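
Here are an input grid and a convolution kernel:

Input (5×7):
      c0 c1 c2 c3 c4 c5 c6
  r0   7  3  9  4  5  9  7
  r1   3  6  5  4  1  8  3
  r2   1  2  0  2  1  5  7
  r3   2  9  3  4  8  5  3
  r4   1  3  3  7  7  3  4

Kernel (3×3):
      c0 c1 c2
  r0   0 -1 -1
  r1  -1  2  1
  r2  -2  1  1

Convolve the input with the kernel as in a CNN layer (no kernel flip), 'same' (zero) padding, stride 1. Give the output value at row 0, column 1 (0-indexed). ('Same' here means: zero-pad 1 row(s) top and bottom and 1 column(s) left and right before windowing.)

The receptive field on the zero-padded input at this output position is [0 0 0 / 7 3 9 / 3 6 5]. Elementwise product with the kernel and sum: 0·-1 + 0·-1 + 7·-1 + 3·2 + 9·1 + 3·-2 + 6·1 + 5·1.

13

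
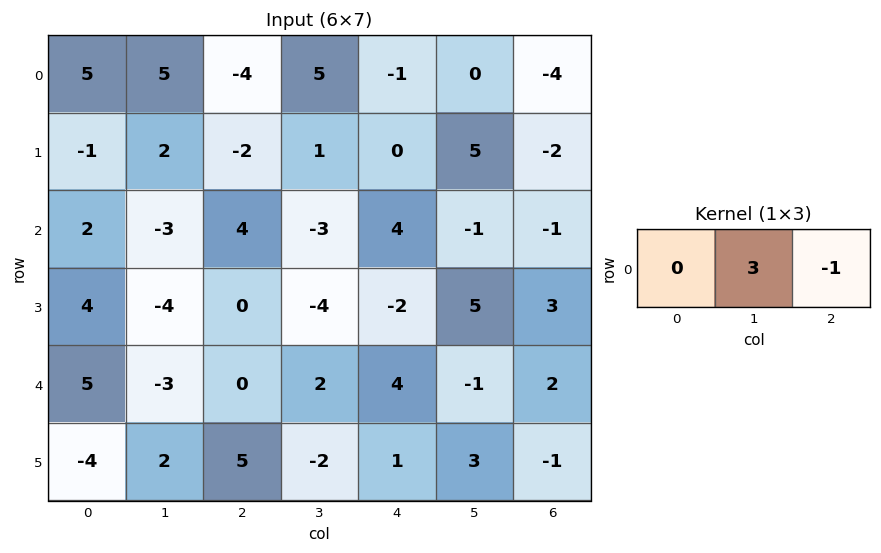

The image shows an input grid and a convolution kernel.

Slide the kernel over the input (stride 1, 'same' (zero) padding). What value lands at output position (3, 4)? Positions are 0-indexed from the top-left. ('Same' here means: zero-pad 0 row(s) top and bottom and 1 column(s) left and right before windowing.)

The receptive field on the zero-padded input at this output position is [-4 -2 5]. Elementwise product with the kernel and sum: -2·3 + 5·-1.

-11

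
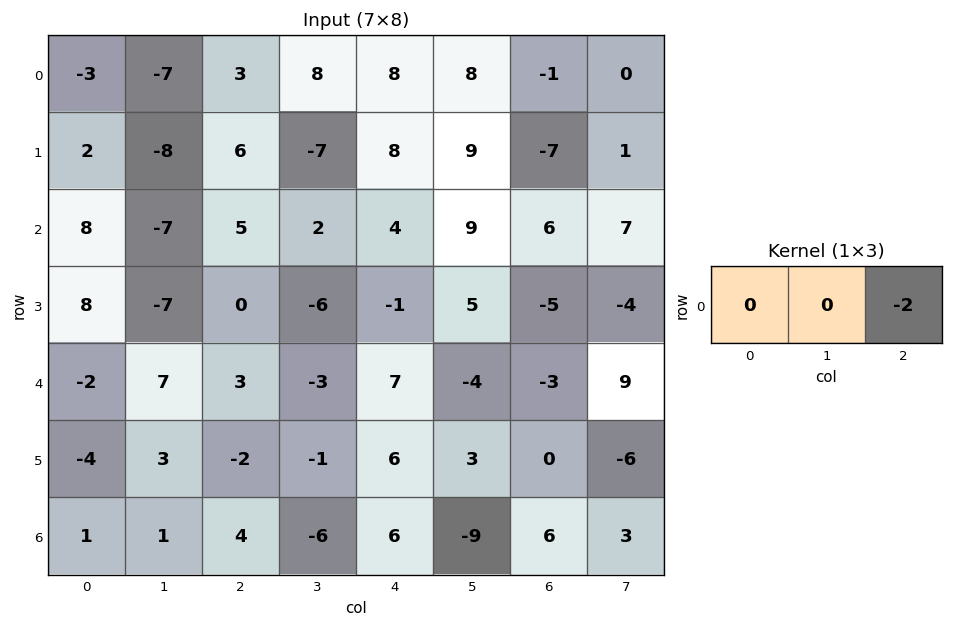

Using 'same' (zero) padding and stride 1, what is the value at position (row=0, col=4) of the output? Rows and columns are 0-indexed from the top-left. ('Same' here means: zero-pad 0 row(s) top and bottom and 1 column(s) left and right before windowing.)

-16

The receptive field on the zero-padded input at this output position is [8 8 8]. Elementwise product with the kernel and sum: 8·-2.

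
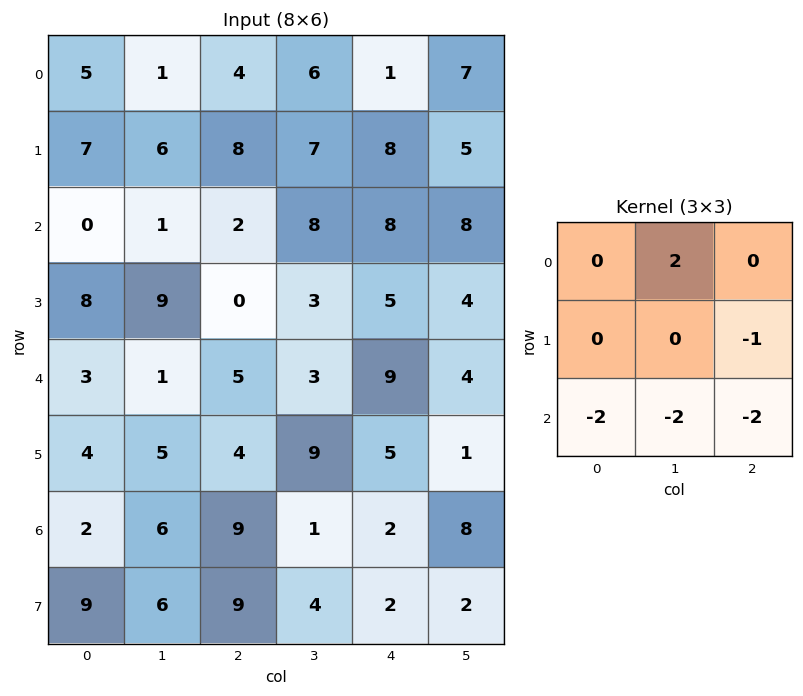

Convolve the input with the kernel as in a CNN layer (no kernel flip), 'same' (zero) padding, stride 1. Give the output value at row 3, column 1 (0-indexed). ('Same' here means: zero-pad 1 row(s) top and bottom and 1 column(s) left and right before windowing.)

The receptive field on the zero-padded input at this output position is [0 1 2 / 8 9 0 / 3 1 5]. Elementwise product with the kernel and sum: 1·2 + 0·-1 + 3·-2 + 1·-2 + 5·-2.

-16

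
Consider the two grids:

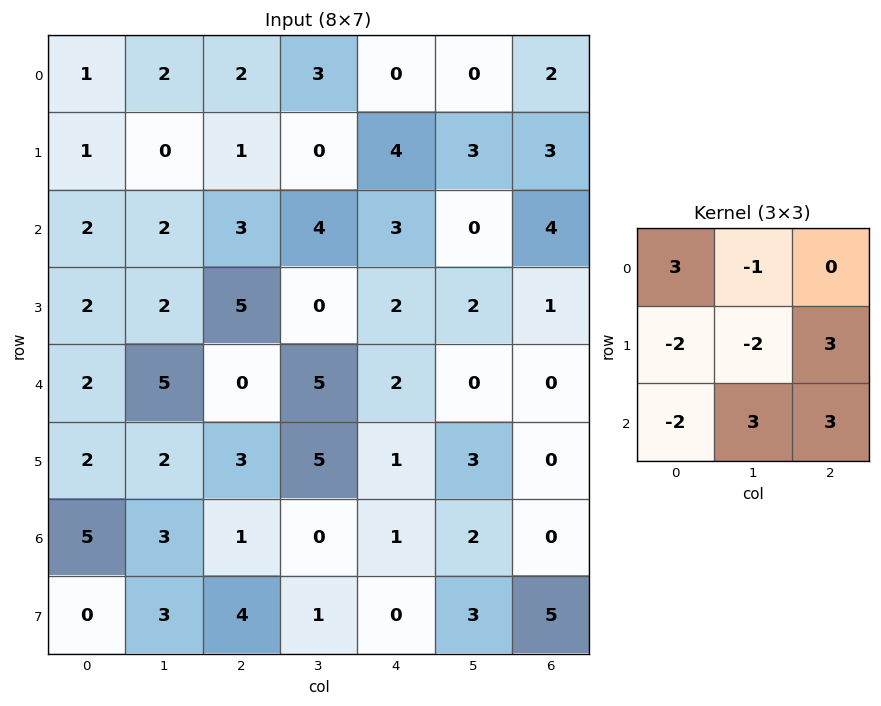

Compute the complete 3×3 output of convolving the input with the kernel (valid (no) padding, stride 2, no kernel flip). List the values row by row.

Output[0,0]: The receptive field on the input at this output position is [1 2 2 / 1 0 1 / 2 2 3]. Elementwise product with the kernel and sum: 1·3 + 2·-1 + 1·-2 + 0·-2 + 1·3 + 2·-2 + 2·3 + 3·3.
Output[0,1]: The receptive field on the input at this output position is [2 3 0 / 1 0 4 / 3 4 3]. Elementwise product with the kernel and sum: 2·3 + 3·-1 + 1·-2 + 0·-2 + 4·3 + 3·-2 + 4·3 + 3·3.

13 28 1
22 22 0
4 -17 2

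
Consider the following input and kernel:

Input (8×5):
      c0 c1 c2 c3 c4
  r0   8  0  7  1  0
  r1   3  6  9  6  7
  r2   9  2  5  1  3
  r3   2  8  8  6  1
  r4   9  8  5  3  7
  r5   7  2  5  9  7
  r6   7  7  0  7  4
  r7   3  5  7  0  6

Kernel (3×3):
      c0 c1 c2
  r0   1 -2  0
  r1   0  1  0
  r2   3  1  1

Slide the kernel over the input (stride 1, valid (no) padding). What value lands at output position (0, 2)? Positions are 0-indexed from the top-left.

The receptive field on the input at this output position is [7 1 0 / 9 6 7 / 5 1 3]. Elementwise product with the kernel and sum: 7·1 + 1·-2 + 6·1 + 5·3 + 1·1 + 3·1.

30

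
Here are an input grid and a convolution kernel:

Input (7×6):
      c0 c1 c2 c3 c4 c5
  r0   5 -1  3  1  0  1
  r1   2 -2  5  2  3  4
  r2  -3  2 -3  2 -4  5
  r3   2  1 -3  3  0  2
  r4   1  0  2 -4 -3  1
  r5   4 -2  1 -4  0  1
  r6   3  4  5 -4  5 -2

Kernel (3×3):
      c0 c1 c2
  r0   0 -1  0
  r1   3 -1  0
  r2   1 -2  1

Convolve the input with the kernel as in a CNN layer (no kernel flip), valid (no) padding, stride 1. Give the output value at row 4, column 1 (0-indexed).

-19

The receptive field on the input at this output position is [0 2 -4 / -2 1 -4 / 4 5 -4]. Elementwise product with the kernel and sum: 2·-1 + -2·3 + 1·-1 + 4·1 + 5·-2 + -4·1.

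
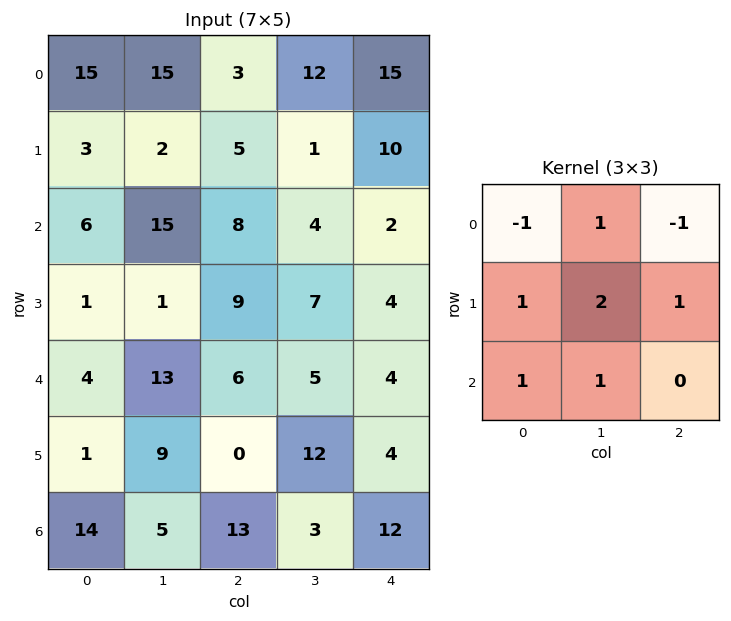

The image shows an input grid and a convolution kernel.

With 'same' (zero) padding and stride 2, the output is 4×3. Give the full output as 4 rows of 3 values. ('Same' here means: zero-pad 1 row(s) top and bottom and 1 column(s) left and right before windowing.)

Output[0,0]: The receptive field on the zero-padded input at this output position is [0 0 0 / 0 15 15 / 0 3 2]. Elementwise product with the kernel and sum: 0·-1 + 0·1 + 0·-1 + 0·1 + 15·2 + 15·1 + 0·1 + 3·1.
Output[0,1]: The receptive field on the zero-padded input at this output position is [0 0 0 / 15 3 12 / 2 5 1]. Elementwise product with the kernel and sum: 0·-1 + 0·1 + 0·-1 + 15·1 + 3·2 + 12·1 + 2·1 + 5·1.

48 40 53
29 47 28
22 40 26
25 13 19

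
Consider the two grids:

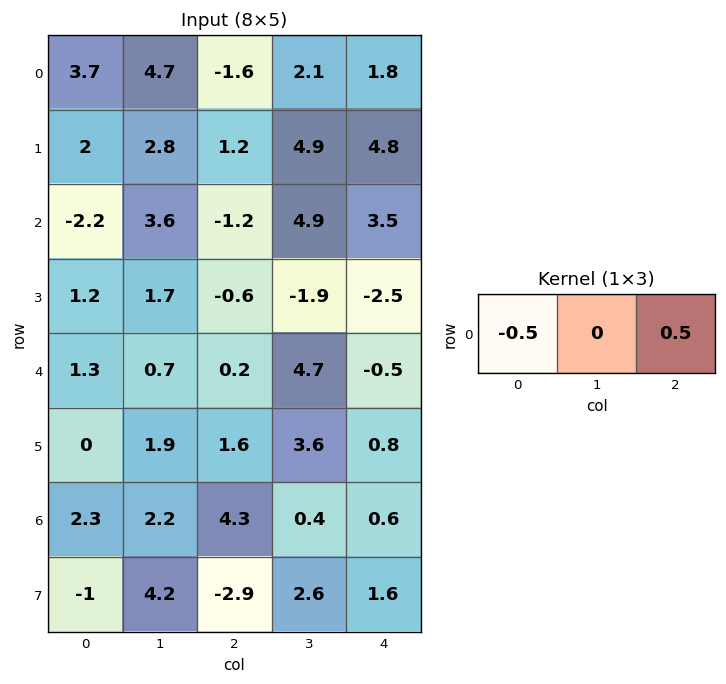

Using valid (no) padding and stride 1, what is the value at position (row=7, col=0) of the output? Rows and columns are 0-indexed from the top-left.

The receptive field on the input at this output position is [-1 4.2 -2.9]. Elementwise product with the kernel and sum: -1·-0.5 + -2.9·0.5.

-0.95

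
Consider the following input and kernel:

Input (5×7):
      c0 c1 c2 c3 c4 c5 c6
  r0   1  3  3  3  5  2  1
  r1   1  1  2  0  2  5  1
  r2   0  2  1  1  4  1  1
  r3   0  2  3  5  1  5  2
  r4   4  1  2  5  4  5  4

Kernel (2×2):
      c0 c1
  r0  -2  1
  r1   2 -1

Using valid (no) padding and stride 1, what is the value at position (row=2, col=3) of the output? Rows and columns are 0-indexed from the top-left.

11

The receptive field on the input at this output position is [1 4 / 5 1]. Elementwise product with the kernel and sum: 1·-2 + 4·1 + 5·2 + 1·-1.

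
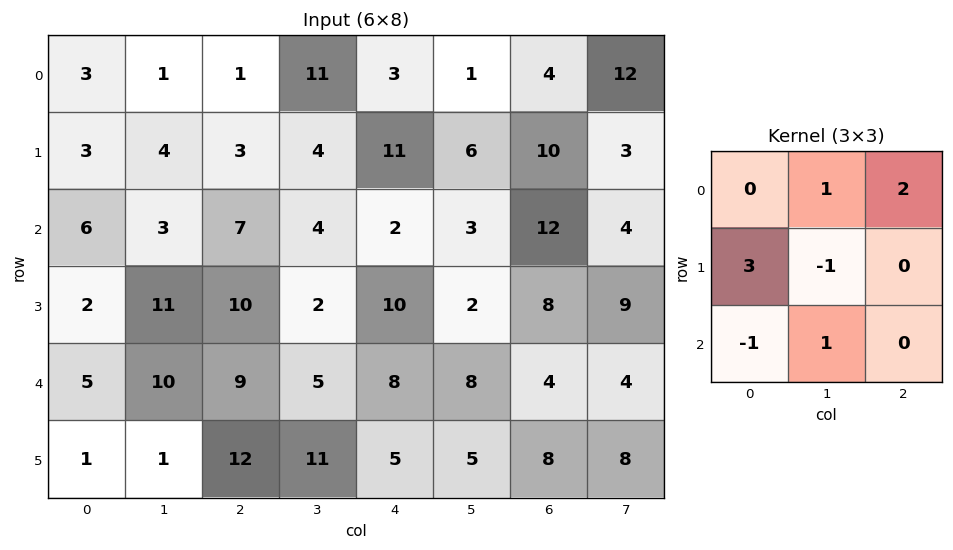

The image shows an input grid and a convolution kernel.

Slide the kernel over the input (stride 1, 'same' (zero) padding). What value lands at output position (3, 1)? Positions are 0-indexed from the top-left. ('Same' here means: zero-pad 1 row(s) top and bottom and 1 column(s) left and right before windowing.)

17

The receptive field on the zero-padded input at this output position is [6 3 7 / 2 11 10 / 5 10 9]. Elementwise product with the kernel and sum: 3·1 + 7·2 + 2·3 + 11·-1 + 5·-1 + 10·1.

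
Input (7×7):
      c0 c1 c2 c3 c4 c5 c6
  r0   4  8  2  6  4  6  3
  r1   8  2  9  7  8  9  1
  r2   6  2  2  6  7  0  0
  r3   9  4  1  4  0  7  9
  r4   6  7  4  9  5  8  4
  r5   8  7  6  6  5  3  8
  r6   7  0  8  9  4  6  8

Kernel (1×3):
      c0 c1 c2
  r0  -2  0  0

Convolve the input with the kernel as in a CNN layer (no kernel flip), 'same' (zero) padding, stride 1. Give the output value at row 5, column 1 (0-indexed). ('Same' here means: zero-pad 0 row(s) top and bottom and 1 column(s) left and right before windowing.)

The receptive field on the zero-padded input at this output position is [8 7 6]. Elementwise product with the kernel and sum: 8·-2.

-16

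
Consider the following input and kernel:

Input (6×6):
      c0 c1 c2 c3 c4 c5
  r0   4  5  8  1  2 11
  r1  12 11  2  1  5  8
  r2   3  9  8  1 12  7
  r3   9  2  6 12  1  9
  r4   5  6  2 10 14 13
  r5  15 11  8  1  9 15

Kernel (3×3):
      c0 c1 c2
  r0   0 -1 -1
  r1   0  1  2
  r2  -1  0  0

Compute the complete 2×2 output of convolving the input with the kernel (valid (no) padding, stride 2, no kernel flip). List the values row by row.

Output[0,0]: The receptive field on the input at this output position is [4 5 8 / 12 11 2 / 3 9 8]. Elementwise product with the kernel and sum: 5·-1 + 8·-1 + 11·1 + 2·2 + 3·-1.

-1 0
-8 -1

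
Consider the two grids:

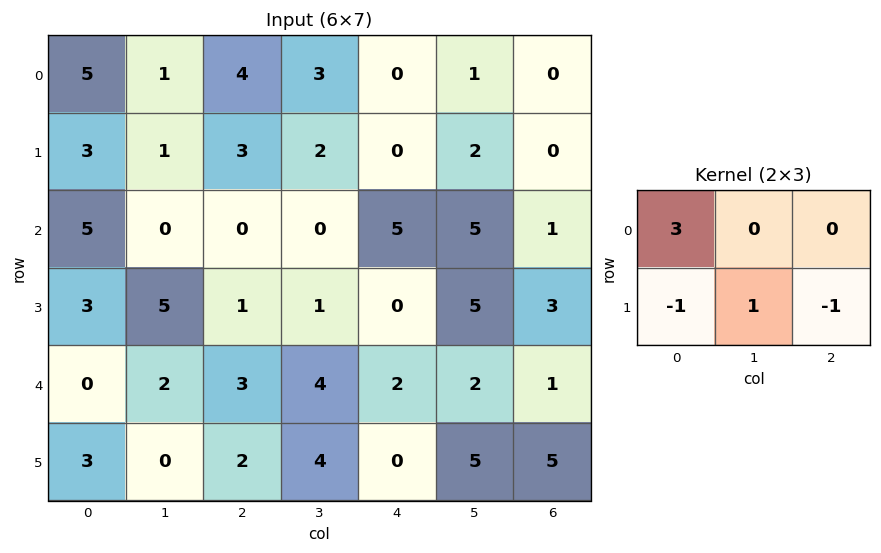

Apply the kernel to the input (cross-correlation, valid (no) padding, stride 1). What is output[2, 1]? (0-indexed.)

-5

The receptive field on the input at this output position is [0 0 0 / 5 1 1]. Elementwise product with the kernel and sum: 0·3 + 5·-1 + 1·1 + 1·-1.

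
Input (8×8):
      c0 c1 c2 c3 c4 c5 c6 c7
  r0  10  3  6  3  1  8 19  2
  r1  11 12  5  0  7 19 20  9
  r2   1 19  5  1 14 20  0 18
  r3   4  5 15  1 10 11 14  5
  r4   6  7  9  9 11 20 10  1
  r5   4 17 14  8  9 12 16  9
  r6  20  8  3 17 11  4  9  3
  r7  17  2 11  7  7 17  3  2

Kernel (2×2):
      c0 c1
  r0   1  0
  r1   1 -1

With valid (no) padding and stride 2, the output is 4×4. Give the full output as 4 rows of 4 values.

9 11 -11 30
0 19 13 9
-7 15 8 17
35 7 1 10

Output[0,0]: The receptive field on the input at this output position is [10 3 / 11 12]. Elementwise product with the kernel and sum: 10·1 + 11·1 + 12·-1.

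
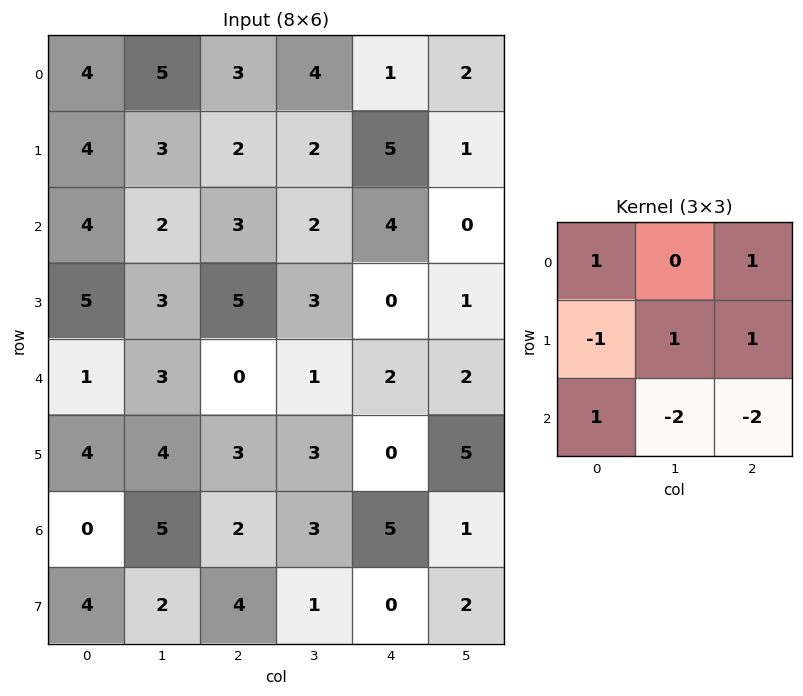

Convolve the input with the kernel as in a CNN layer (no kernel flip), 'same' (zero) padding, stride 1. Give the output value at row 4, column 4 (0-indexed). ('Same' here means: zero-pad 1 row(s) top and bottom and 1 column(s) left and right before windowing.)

The receptive field on the zero-padded input at this output position is [3 0 1 / 1 2 2 / 3 0 5]. Elementwise product with the kernel and sum: 3·1 + 1·1 + 1·-1 + 2·1 + 2·1 + 3·1 + 0·-2 + 5·-2.

0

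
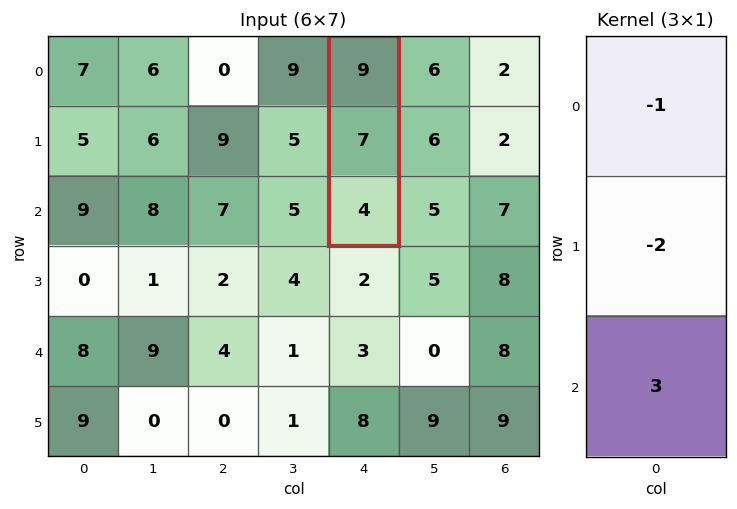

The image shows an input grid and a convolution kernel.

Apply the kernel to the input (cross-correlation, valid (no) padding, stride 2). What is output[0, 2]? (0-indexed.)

-11

The receptive field on the input at this output position is [9 / 7 / 4]. Elementwise product with the kernel and sum: 9·-1 + 7·-2 + 4·3.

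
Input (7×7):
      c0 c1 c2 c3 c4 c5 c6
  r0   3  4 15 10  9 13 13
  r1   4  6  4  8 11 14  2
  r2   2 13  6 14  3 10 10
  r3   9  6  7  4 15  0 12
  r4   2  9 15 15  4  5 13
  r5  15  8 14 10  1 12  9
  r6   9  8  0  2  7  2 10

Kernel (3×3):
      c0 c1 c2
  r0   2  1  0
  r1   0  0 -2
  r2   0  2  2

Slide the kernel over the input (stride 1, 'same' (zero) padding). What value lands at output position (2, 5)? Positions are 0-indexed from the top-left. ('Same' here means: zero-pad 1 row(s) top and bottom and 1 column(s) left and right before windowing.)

40

The receptive field on the zero-padded input at this output position is [11 14 2 / 3 10 10 / 15 0 12]. Elementwise product with the kernel and sum: 11·2 + 14·1 + 10·-2 + 0·2 + 12·2.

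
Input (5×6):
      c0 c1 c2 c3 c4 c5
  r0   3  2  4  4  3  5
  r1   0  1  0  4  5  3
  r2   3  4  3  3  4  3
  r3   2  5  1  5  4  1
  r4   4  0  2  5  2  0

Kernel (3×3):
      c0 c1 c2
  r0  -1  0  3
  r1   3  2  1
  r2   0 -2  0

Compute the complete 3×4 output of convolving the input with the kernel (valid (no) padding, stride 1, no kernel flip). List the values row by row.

3 11 12 28
10 30 24 17
23 23 16 26

Output[0,0]: The receptive field on the input at this output position is [3 2 4 / 0 1 0 / 3 4 3]. Elementwise product with the kernel and sum: 3·-1 + 4·3 + 0·3 + 1·2 + 0·1 + 4·-2.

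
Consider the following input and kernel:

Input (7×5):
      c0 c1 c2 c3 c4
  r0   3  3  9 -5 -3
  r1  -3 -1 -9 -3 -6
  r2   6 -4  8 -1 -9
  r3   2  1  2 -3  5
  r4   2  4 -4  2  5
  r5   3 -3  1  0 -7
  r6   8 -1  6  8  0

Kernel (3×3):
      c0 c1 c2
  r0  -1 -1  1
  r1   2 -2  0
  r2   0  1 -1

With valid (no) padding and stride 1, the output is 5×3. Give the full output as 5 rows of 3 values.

Output[0,0]: The receptive field on the input at this output position is [3 3 9 / -3 -1 -9 / 6 -4 8]. Elementwise product with the kernel and sum: 3·-1 + 3·-1 + 9·1 + -3·2 + -1·-2 + -4·1 + 8·-1.
Output[0,1]: The receptive field on the input at this output position is [3 9 -5 / -1 -9 -3 / -4 8 -1]. Elementwise product with the kernel and sum: 3·-1 + 9·-1 + -5·1 + -1·2 + -9·-2 + 8·1 + -1·-1.

-13 8 -11
14 -12 16
16 -13 -9
-9 11 1
-5 -8 17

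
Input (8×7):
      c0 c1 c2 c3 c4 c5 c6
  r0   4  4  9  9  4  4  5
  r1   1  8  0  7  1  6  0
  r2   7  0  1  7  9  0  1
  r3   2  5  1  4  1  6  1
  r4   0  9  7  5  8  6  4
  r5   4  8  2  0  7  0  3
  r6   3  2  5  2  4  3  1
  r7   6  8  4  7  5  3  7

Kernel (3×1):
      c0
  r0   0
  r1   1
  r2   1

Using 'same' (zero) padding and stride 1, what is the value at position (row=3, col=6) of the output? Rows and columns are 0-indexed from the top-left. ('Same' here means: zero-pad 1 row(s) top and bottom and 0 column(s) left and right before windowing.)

The receptive field on the zero-padded input at this output position is [1 / 1 / 4]. Elementwise product with the kernel and sum: 1·1 + 4·1.

5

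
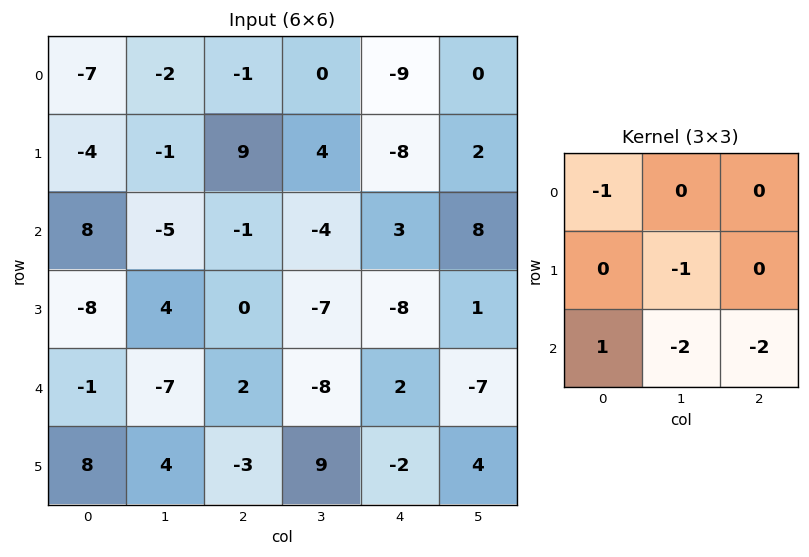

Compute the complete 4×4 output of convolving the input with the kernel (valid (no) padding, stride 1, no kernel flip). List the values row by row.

Output[0,0]: The receptive field on the input at this output position is [-7 -2 -1 / -4 -1 9 / 8 -5 -1]. Elementwise product with the kernel and sum: -7·-1 + -1·-1 + 8·1 + -5·-2 + -1·-2.

28 -2 -2 -18
-7 20 25 0
-3 10 22 14
21 -14 -9 10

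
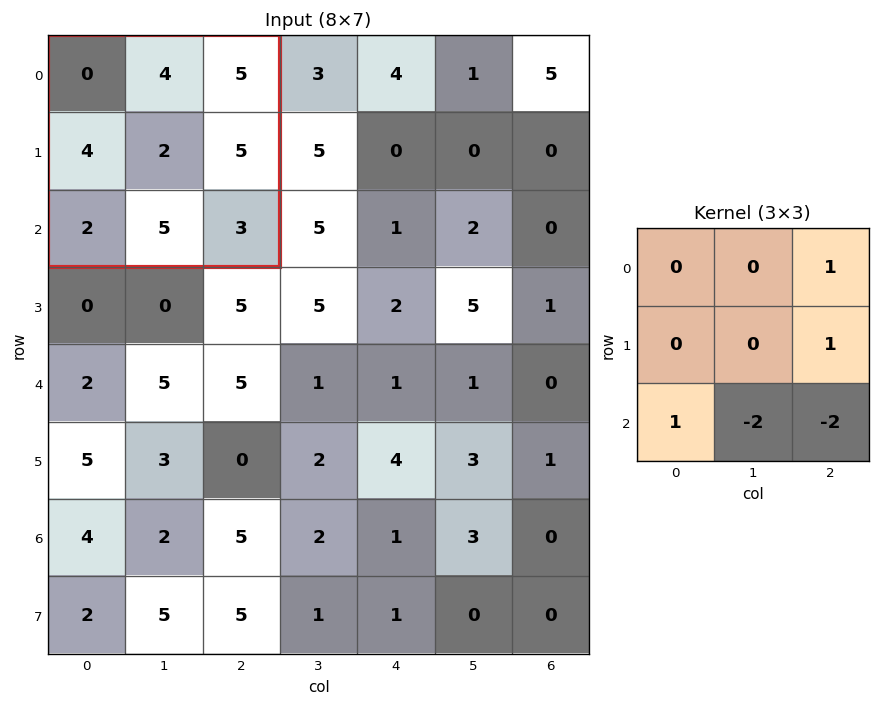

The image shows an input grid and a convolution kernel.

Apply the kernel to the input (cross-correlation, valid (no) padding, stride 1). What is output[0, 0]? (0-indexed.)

-4

The receptive field on the input at this output position is [0 4 5 / 4 2 5 / 2 5 3]. Elementwise product with the kernel and sum: 5·1 + 5·1 + 2·1 + 5·-2 + 3·-2.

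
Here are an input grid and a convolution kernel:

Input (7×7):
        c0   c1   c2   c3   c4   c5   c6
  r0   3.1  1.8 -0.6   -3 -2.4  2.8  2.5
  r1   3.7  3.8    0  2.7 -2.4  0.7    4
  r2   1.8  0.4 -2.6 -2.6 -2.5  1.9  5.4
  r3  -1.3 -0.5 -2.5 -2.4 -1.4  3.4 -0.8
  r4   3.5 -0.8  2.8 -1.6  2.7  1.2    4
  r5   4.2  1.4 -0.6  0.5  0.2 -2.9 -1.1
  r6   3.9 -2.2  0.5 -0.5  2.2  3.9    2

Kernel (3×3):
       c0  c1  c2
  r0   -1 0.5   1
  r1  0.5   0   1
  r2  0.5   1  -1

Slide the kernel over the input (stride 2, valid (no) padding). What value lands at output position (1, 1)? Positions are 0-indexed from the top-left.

-6.75

The receptive field on the input at this output position is [-2.6 -2.6 -2.5 / -2.5 -2.4 -1.4 / 2.8 -1.6 2.7]. Elementwise product with the kernel and sum: -2.6·-1 + -2.6·0.5 + -2.5·1 + -2.5·0.5 + -1.4·1 + 2.8·0.5 + -1.6·1 + 2.7·-1.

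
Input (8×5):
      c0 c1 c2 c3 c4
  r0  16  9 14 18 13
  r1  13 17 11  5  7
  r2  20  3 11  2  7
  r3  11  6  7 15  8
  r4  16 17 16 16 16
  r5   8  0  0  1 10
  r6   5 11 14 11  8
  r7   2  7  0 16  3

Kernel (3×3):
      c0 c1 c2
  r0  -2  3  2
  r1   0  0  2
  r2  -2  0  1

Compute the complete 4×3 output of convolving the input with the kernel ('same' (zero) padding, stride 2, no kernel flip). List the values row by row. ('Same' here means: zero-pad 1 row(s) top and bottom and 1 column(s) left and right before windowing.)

Output[0,0]: The receptive field on the zero-padded input at this output position is [0 0 0 / 0 16 9 / 0 13 17]. Elementwise product with the kernel and sum: 0·-2 + 0·3 + 0·2 + 9·2 + 0·-2 + 17·1.

35 7 -10
85 16 -19
79 72 -8
53 26 -4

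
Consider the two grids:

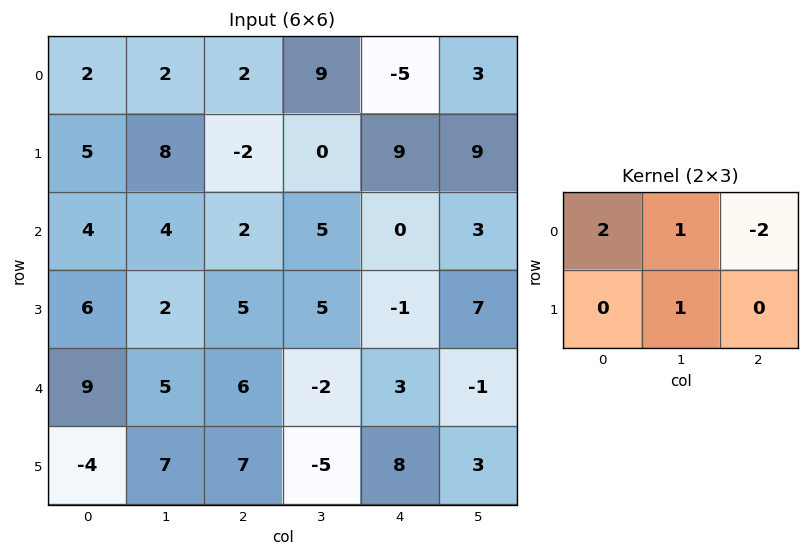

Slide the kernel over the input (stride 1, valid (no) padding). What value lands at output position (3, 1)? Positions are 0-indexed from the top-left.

The receptive field on the input at this output position is [2 5 5 / 5 6 -2]. Elementwise product with the kernel and sum: 2·2 + 5·1 + 5·-2 + 6·1.

5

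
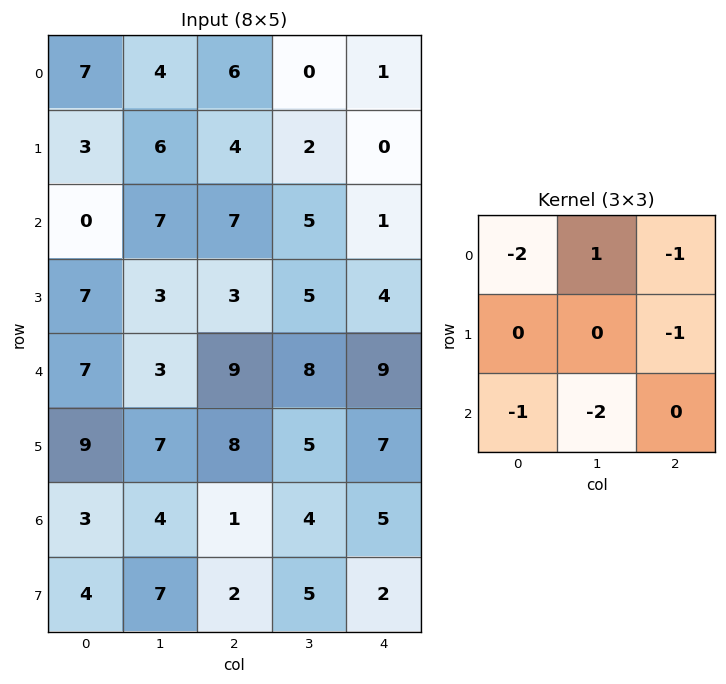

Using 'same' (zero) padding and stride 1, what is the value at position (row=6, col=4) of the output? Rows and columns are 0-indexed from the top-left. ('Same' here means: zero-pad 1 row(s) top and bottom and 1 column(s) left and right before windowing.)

-12

The receptive field on the zero-padded input at this output position is [5 7 0 / 4 5 0 / 5 2 0]. Elementwise product with the kernel and sum: 5·-2 + 7·1 + 0·-1 + 0·-1 + 5·-1 + 2·-2.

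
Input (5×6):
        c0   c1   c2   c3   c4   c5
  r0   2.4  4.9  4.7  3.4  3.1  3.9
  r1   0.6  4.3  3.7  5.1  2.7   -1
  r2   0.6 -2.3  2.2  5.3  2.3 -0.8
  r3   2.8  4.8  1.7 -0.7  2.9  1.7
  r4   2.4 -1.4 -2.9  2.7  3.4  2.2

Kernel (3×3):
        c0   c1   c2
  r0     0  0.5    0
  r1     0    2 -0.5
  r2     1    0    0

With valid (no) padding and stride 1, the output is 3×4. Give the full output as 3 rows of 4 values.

9.8 4.9 12.75 12.75
-0.75 8.4 13.7 5.65
10 3.45 -3.1 8.8

Output[0,0]: The receptive field on the input at this output position is [2.4 4.9 4.7 / 0.6 4.3 3.7 / 0.6 -2.3 2.2]. Elementwise product with the kernel and sum: 4.9·0.5 + 4.3·2 + 3.7·-0.5 + 0.6·1.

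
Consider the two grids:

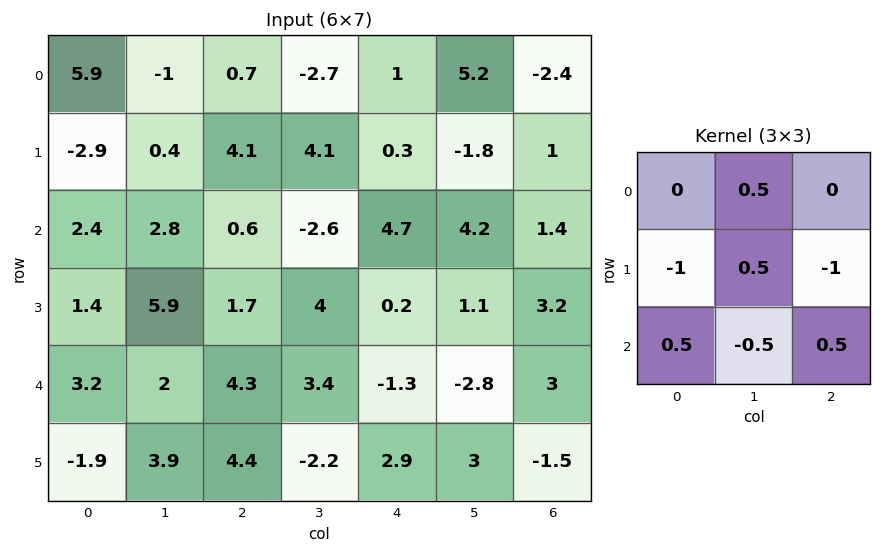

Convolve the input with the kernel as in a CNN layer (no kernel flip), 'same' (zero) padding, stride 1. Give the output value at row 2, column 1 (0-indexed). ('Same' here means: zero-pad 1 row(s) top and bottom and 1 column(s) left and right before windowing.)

-2.8

The receptive field on the zero-padded input at this output position is [-2.9 0.4 4.1 / 2.4 2.8 0.6 / 1.4 5.9 1.7]. Elementwise product with the kernel and sum: 0.4·0.5 + 2.4·-1 + 2.8·0.5 + 0.6·-1 + 1.4·0.5 + 5.9·-0.5 + 1.7·0.5.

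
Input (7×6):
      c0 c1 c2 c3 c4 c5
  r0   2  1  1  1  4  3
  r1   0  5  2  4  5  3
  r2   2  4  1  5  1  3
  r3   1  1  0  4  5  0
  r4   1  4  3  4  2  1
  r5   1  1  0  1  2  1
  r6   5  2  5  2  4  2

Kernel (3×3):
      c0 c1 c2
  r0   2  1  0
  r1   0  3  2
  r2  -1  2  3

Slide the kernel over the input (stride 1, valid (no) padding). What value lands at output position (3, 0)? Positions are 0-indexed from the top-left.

22

The receptive field on the input at this output position is [1 1 0 / 1 4 3 / 1 1 0]. Elementwise product with the kernel and sum: 1·2 + 1·1 + 4·3 + 3·2 + 1·-1 + 1·2 + 0·3.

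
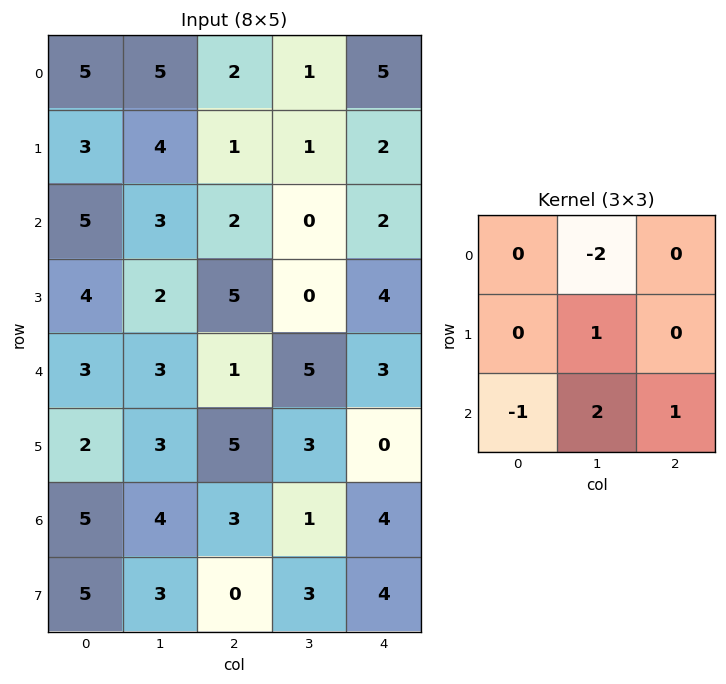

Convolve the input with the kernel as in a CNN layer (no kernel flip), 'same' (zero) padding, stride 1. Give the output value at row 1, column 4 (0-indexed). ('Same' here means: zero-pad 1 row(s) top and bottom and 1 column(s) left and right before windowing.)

-4

The receptive field on the zero-padded input at this output position is [1 5 0 / 1 2 0 / 0 2 0]. Elementwise product with the kernel and sum: 5·-2 + 2·1 + 0·-1 + 2·2 + 0·1.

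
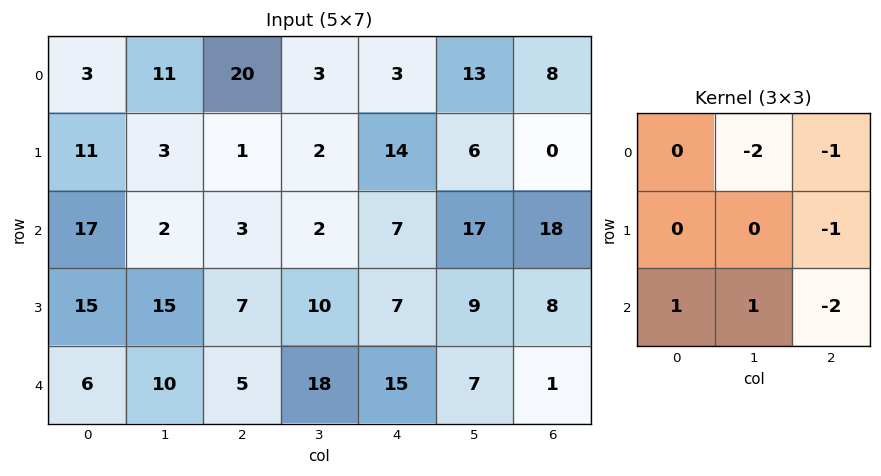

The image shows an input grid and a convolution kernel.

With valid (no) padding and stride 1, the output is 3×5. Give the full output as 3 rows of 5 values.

-30 -44 -32 -50 -46
6 -4 -22 -52 -30
-8 -39 -25 -21 -40

Output[0,0]: The receptive field on the input at this output position is [3 11 20 / 11 3 1 / 17 2 3]. Elementwise product with the kernel and sum: 11·-2 + 20·-1 + 1·-1 + 17·1 + 2·1 + 3·-2.
Output[0,1]: The receptive field on the input at this output position is [11 20 3 / 3 1 2 / 2 3 2]. Elementwise product with the kernel and sum: 20·-2 + 3·-1 + 2·-1 + 2·1 + 3·1 + 2·-2.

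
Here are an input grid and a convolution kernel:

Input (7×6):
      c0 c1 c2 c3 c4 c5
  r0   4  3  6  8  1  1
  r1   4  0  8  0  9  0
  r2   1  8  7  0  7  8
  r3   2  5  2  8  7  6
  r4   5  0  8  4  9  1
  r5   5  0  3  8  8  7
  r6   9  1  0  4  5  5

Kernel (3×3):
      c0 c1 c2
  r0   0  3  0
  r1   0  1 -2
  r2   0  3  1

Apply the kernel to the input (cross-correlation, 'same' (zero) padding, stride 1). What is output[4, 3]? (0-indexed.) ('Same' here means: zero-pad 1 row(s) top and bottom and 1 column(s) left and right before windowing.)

The receptive field on the zero-padded input at this output position is [2 8 7 / 8 4 9 / 3 8 8]. Elementwise product with the kernel and sum: 8·3 + 4·1 + 9·-2 + 8·3 + 8·1.

42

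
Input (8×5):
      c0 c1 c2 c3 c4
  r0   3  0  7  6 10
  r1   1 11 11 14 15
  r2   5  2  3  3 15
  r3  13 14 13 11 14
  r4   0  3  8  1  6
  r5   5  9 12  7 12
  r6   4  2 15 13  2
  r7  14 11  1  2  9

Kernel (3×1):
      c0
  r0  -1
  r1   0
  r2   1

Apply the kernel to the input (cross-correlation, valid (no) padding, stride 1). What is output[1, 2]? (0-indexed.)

The receptive field on the input at this output position is [11 / 3 / 13]. Elementwise product with the kernel and sum: 11·-1 + 13·1.

2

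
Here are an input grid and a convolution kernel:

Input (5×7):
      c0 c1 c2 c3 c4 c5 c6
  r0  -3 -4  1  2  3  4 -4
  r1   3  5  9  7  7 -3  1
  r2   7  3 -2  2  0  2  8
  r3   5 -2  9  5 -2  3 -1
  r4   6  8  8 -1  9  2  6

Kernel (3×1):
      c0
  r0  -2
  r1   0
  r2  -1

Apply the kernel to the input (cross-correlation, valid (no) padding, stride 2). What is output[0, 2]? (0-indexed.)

-6

The receptive field on the input at this output position is [3 / 7 / 0]. Elementwise product with the kernel and sum: 3·-2 + 0·-1.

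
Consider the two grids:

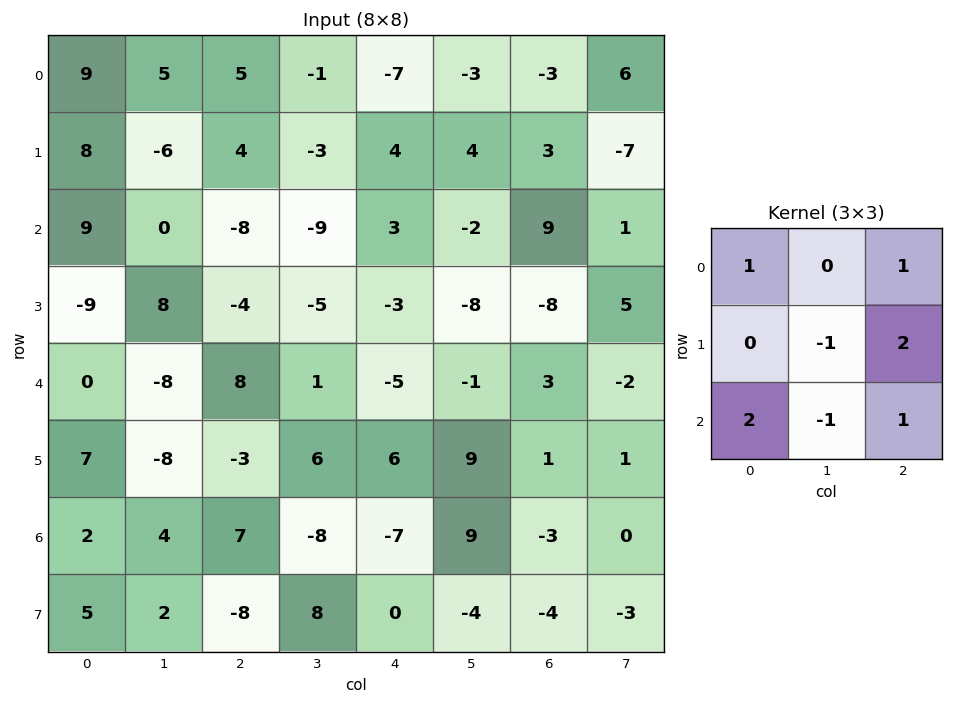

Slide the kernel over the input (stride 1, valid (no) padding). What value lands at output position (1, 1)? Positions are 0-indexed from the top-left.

The receptive field on the input at this output position is [-6 4 -3 / 0 -8 -9 / 8 -4 -5]. Elementwise product with the kernel and sum: -6·1 + -3·1 + -8·-1 + -9·2 + 8·2 + -4·-1 + -5·1.

-4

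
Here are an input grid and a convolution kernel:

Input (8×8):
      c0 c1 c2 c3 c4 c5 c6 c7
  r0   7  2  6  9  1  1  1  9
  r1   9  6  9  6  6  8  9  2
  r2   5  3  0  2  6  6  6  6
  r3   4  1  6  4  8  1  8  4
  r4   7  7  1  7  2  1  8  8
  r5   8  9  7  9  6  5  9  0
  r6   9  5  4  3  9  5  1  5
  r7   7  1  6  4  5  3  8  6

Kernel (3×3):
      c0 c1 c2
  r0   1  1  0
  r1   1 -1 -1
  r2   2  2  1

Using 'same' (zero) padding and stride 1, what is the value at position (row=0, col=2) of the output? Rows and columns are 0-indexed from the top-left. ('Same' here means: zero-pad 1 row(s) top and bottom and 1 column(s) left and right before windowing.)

The receptive field on the zero-padded input at this output position is [0 0 0 / 2 6 9 / 6 9 6]. Elementwise product with the kernel and sum: 0·1 + 0·1 + 2·1 + 6·-1 + 9·-1 + 6·2 + 9·2 + 6·1.

23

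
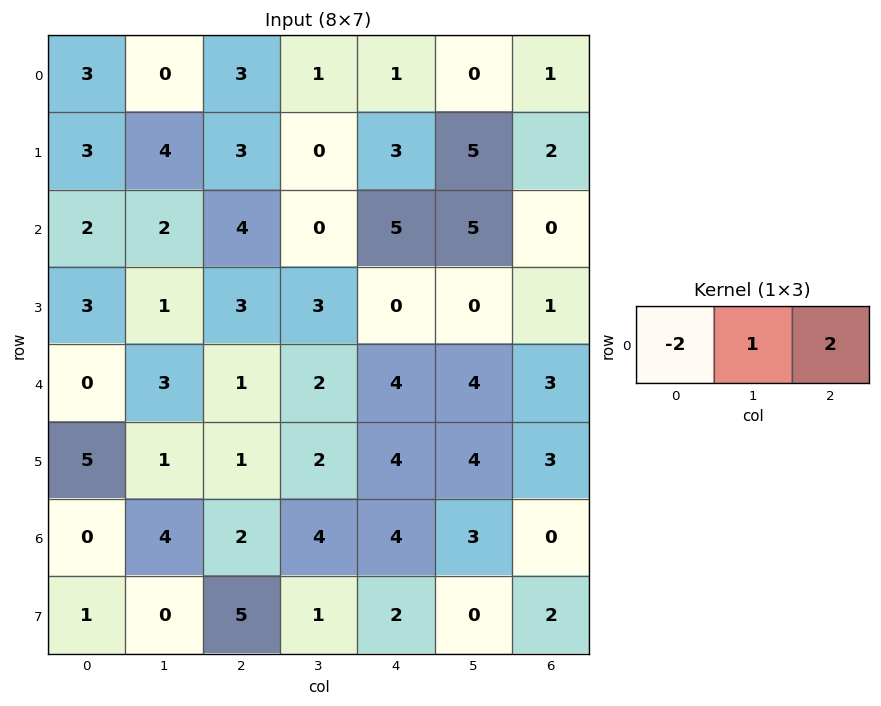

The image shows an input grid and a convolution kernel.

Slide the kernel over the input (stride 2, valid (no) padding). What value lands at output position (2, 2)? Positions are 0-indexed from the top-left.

2

The receptive field on the input at this output position is [4 4 3]. Elementwise product with the kernel and sum: 4·-2 + 4·1 + 3·2.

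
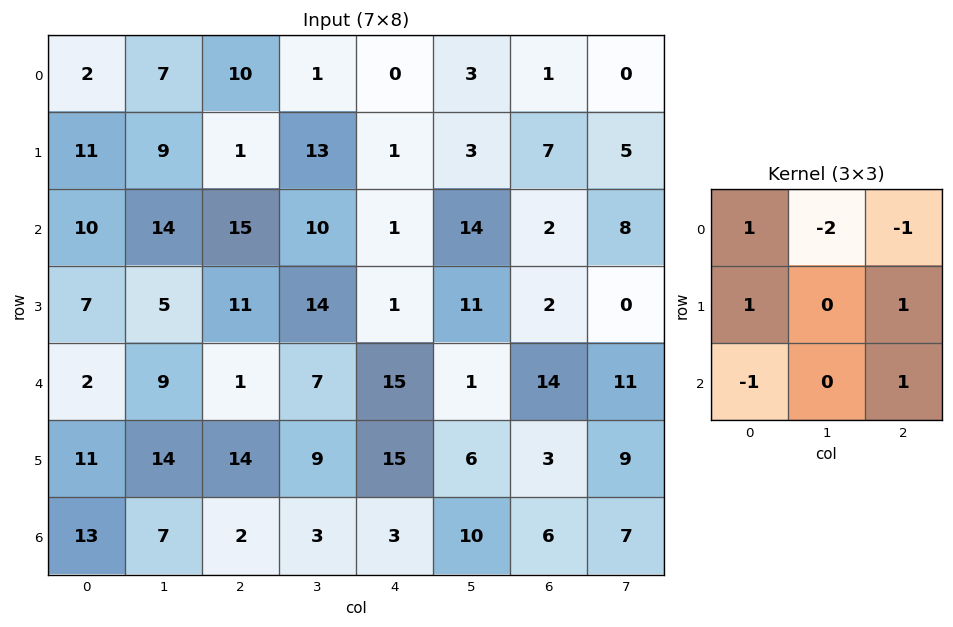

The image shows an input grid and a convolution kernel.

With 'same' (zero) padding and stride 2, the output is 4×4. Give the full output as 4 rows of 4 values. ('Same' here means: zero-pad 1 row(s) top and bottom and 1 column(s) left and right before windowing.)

16 12 -6 5
-12 27 29 -5
4 -20 6 22
-29 -13 -14 8

Output[0,0]: The receptive field on the zero-padded input at this output position is [0 0 0 / 0 2 7 / 0 11 9]. Elementwise product with the kernel and sum: 0·1 + 0·-2 + 0·-1 + 0·1 + 7·1 + 0·-1 + 9·1.
Output[0,1]: The receptive field on the zero-padded input at this output position is [0 0 0 / 7 10 1 / 9 1 13]. Elementwise product with the kernel and sum: 0·1 + 0·-2 + 0·-1 + 7·1 + 1·1 + 9·-1 + 13·1.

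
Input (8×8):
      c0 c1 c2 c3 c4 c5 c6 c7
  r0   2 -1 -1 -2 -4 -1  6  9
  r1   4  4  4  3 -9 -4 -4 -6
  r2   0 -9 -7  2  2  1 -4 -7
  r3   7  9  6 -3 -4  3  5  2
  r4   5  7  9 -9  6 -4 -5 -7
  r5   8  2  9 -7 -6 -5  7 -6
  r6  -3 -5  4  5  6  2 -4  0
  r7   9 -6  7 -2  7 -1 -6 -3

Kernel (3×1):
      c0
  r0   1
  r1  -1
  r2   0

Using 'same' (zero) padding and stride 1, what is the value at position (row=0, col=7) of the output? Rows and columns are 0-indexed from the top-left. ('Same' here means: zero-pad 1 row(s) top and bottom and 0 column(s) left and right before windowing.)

-9

The receptive field on the zero-padded input at this output position is [0 / 9 / -6]. Elementwise product with the kernel and sum: 0·1 + 9·-1.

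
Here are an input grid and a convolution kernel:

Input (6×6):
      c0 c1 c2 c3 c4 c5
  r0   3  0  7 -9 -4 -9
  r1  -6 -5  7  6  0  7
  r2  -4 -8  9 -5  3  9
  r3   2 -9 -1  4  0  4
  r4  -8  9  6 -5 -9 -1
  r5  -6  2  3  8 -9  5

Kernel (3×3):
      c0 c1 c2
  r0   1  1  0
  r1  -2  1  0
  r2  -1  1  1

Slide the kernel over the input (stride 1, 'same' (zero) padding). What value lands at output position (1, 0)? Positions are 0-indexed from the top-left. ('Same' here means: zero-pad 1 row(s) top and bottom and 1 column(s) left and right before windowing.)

The receptive field on the zero-padded input at this output position is [0 3 0 / 0 -6 -5 / 0 -4 -8]. Elementwise product with the kernel and sum: 0·1 + 3·1 + 0·-2 + -6·1 + 0·-1 + -4·1 + -8·1.

-15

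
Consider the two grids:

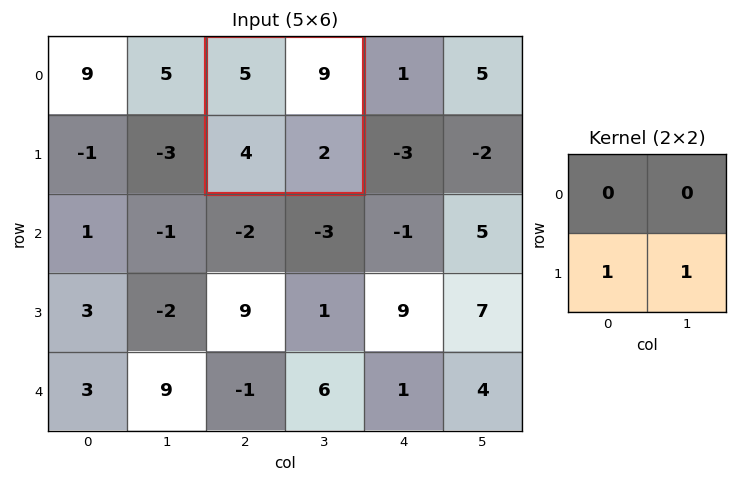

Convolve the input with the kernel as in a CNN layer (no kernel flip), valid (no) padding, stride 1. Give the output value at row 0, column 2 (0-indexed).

6

The receptive field on the input at this output position is [5 9 / 4 2]. Elementwise product with the kernel and sum: 4·1 + 2·1.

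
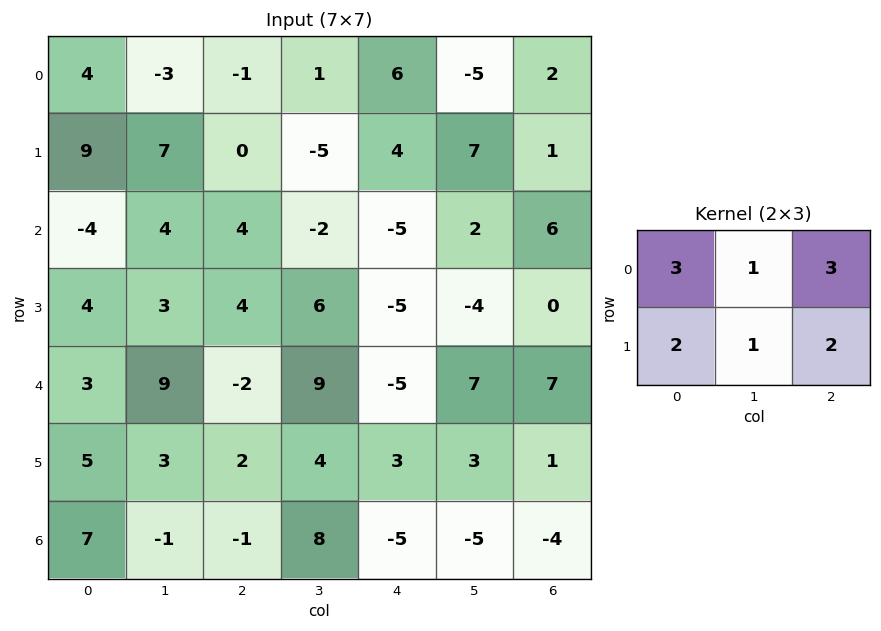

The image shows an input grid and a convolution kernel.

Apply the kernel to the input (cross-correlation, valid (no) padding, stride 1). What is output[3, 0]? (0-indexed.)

38

The receptive field on the input at this output position is [4 3 4 / 3 9 -2]. Elementwise product with the kernel and sum: 4·3 + 3·1 + 4·3 + 3·2 + 9·1 + -2·2.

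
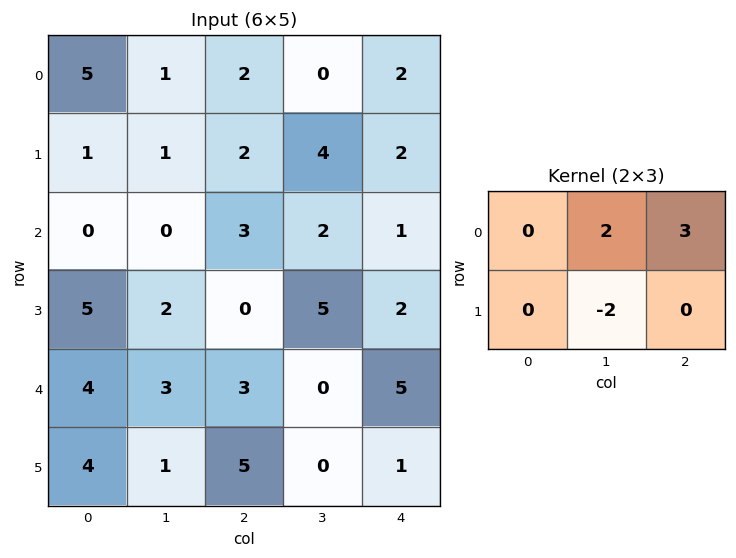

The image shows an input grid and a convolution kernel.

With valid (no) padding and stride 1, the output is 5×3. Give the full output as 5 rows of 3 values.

6 0 -2
8 10 10
5 12 -3
-2 9 16
13 -4 15

Output[0,0]: The receptive field on the input at this output position is [5 1 2 / 1 1 2]. Elementwise product with the kernel and sum: 1·2 + 2·3 + 1·-2.
Output[0,1]: The receptive field on the input at this output position is [1 2 0 / 1 2 4]. Elementwise product with the kernel and sum: 2·2 + 0·3 + 2·-2.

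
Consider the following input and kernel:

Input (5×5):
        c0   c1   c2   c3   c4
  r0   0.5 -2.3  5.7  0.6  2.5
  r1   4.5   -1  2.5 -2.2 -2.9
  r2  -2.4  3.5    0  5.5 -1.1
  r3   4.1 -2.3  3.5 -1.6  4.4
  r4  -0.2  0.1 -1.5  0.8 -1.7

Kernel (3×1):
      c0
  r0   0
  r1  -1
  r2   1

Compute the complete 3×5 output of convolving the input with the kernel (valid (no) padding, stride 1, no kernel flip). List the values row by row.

-6.9 4.5 -2.5 7.7 1.8
6.5 -5.8 3.5 -7.1 5.5
-4.3 2.4 -5 2.4 -6.1

Output[0,0]: The receptive field on the input at this output position is [0.5 / 4.5 / -2.4]. Elementwise product with the kernel and sum: 4.5·-1 + -2.4·1.
Output[0,1]: The receptive field on the input at this output position is [-2.3 / -1 / 3.5]. Elementwise product with the kernel and sum: -1·-1 + 3.5·1.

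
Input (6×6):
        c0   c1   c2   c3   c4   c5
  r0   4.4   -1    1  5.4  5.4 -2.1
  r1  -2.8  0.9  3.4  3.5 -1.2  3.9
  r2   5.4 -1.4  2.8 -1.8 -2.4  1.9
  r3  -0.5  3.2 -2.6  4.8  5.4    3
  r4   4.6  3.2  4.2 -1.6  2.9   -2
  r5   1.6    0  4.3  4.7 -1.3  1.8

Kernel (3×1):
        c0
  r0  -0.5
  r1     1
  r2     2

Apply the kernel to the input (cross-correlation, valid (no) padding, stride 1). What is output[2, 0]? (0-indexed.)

6

The receptive field on the input at this output position is [5.4 / -0.5 / 4.6]. Elementwise product with the kernel and sum: 5.4·-0.5 + -0.5·1 + 4.6·2.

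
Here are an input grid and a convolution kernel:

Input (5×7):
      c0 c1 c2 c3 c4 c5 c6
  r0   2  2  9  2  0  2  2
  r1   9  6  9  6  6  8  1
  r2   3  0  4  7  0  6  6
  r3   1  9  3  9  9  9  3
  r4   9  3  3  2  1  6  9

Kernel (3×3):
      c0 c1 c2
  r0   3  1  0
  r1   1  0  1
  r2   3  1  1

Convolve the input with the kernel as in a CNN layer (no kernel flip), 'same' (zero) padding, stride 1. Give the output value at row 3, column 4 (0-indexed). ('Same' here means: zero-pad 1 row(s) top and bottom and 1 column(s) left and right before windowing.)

The receptive field on the zero-padded input at this output position is [7 0 6 / 9 9 9 / 2 1 6]. Elementwise product with the kernel and sum: 7·3 + 0·1 + 9·1 + 9·1 + 2·3 + 1·1 + 6·1.

52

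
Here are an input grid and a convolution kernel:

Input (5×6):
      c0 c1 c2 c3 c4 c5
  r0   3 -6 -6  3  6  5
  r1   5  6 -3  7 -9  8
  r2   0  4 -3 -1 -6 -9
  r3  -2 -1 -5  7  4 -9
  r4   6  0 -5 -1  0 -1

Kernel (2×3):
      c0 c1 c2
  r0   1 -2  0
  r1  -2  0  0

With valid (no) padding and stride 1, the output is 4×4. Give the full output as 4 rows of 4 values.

5 -6 -6 -23
-7 4 -11 27
-4 12 9 -3
-12 9 -9 1

Output[0,0]: The receptive field on the input at this output position is [3 -6 -6 / 5 6 -3]. Elementwise product with the kernel and sum: 3·1 + -6·-2 + 5·-2.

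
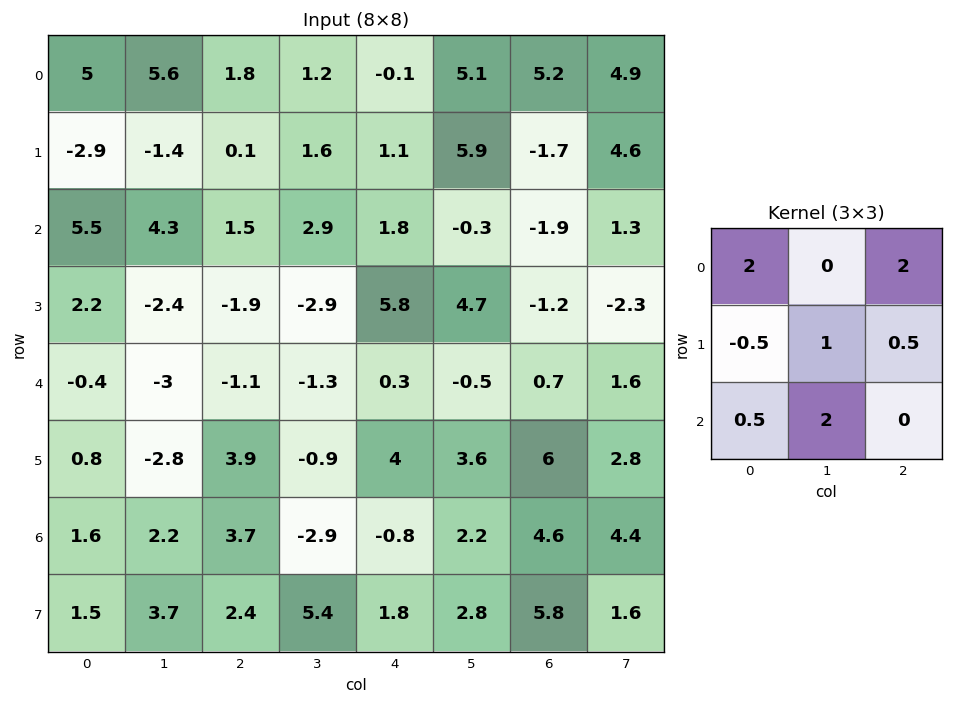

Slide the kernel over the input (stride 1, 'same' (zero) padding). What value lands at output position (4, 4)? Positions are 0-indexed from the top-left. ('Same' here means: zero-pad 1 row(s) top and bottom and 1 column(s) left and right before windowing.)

The receptive field on the zero-padded input at this output position is [-2.9 5.8 4.7 / -1.3 0.3 -0.5 / -0.9 4 3.6]. Elementwise product with the kernel and sum: -2.9·2 + 4.7·2 + -1.3·-0.5 + 0.3·1 + -0.5·0.5 + -0.9·0.5 + 4·2.

11.85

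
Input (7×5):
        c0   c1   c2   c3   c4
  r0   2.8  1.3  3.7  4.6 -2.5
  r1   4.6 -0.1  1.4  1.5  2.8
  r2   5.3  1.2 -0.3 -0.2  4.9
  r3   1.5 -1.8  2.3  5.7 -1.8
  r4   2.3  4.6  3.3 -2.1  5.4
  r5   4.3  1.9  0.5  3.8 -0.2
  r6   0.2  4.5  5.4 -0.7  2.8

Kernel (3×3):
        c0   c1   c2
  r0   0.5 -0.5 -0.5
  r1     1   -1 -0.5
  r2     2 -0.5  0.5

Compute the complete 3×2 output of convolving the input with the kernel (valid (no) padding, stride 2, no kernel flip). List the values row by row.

12.75 1.25
8.3 5.35
0.2 9.35

Output[0,0]: The receptive field on the input at this output position is [2.8 1.3 3.7 / 4.6 -0.1 1.4 / 5.3 1.2 -0.3]. Elementwise product with the kernel and sum: 2.8·0.5 + 1.3·-0.5 + 3.7·-0.5 + 4.6·1 + -0.1·-1 + 1.4·-0.5 + 5.3·2 + 1.2·-0.5 + -0.3·0.5.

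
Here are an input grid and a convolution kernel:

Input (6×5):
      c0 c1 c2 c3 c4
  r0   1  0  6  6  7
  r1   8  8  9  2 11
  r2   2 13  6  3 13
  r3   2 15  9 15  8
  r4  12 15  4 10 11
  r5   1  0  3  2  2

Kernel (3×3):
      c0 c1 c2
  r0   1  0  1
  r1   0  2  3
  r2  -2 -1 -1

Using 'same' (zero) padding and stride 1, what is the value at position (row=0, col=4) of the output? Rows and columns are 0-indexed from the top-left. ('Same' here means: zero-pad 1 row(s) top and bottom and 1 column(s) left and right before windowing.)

-1

The receptive field on the zero-padded input at this output position is [0 0 0 / 6 7 0 / 2 11 0]. Elementwise product with the kernel and sum: 0·1 + 0·1 + 7·2 + 0·3 + 2·-2 + 11·-1 + 0·-1.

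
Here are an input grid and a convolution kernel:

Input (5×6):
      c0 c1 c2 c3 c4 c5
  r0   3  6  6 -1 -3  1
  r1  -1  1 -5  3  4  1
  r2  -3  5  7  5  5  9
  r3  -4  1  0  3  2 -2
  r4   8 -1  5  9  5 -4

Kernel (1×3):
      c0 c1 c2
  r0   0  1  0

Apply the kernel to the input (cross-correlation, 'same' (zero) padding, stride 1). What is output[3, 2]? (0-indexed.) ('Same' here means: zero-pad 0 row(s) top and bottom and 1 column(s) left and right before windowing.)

0

The receptive field on the zero-padded input at this output position is [1 0 3]. Elementwise product with the kernel and sum: 0·1.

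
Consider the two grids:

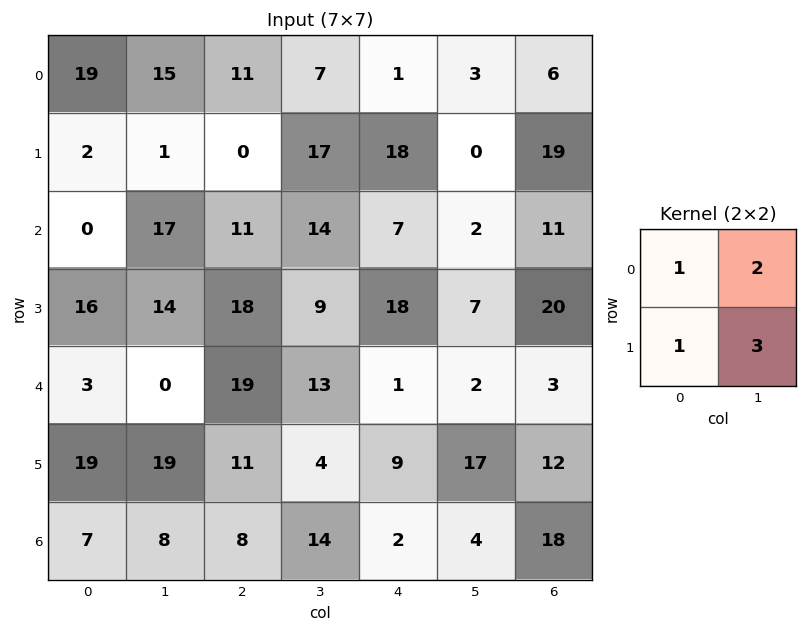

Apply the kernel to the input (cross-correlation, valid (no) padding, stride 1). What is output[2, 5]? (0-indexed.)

The receptive field on the input at this output position is [2 11 / 7 20]. Elementwise product with the kernel and sum: 2·1 + 11·2 + 7·1 + 20·3.

91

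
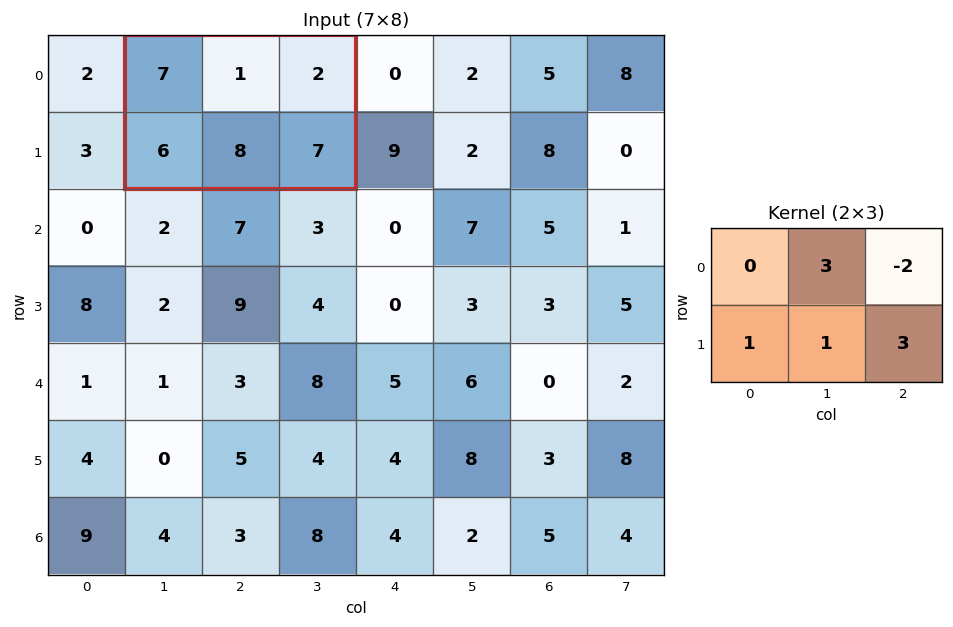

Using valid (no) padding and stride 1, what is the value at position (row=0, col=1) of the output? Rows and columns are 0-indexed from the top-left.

34

The receptive field on the input at this output position is [7 1 2 / 6 8 7]. Elementwise product with the kernel and sum: 1·3 + 2·-2 + 6·1 + 8·1 + 7·3.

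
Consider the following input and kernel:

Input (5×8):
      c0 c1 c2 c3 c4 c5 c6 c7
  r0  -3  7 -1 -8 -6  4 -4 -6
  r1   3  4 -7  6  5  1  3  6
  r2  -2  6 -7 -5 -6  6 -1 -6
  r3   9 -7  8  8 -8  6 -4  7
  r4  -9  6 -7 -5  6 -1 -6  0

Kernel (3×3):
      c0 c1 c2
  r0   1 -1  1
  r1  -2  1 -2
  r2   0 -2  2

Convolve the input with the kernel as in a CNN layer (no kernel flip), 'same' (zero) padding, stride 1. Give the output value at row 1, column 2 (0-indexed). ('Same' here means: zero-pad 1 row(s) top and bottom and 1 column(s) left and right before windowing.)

The receptive field on the zero-padded input at this output position is [7 -1 -8 / 4 -7 6 / 6 -7 -5]. Elementwise product with the kernel and sum: 7·1 + -1·-1 + -8·1 + 4·-2 + -7·1 + 6·-2 + -7·-2 + -5·2.

-23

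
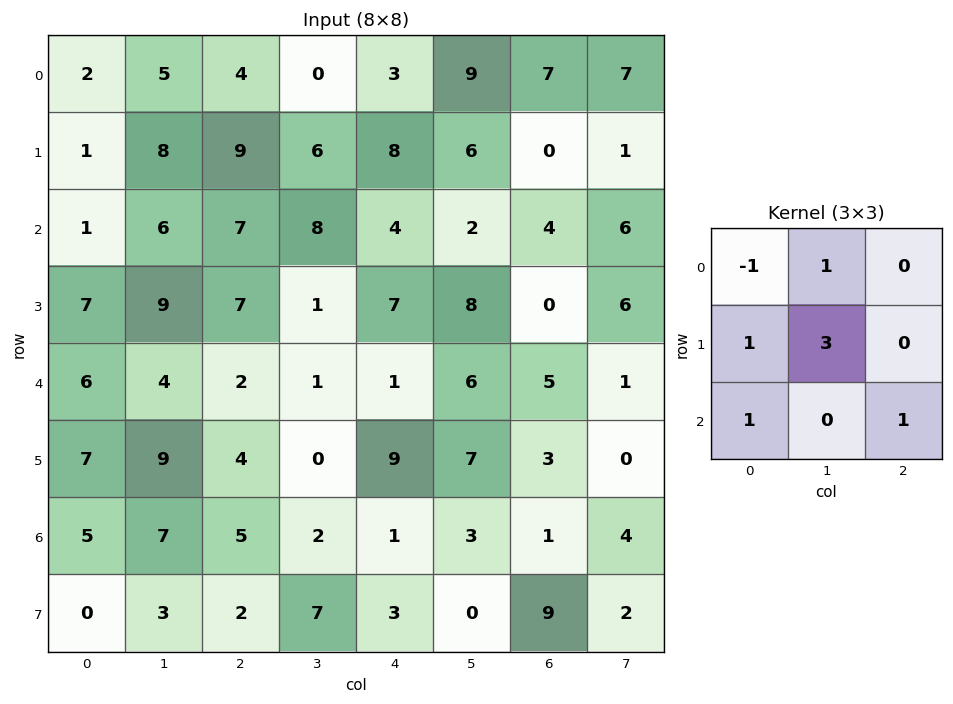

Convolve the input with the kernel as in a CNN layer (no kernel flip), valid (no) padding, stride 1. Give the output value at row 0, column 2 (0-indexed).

The receptive field on the input at this output position is [4 0 3 / 9 6 8 / 7 8 4]. Elementwise product with the kernel and sum: 4·-1 + 0·1 + 9·1 + 6·3 + 7·1 + 4·1.

34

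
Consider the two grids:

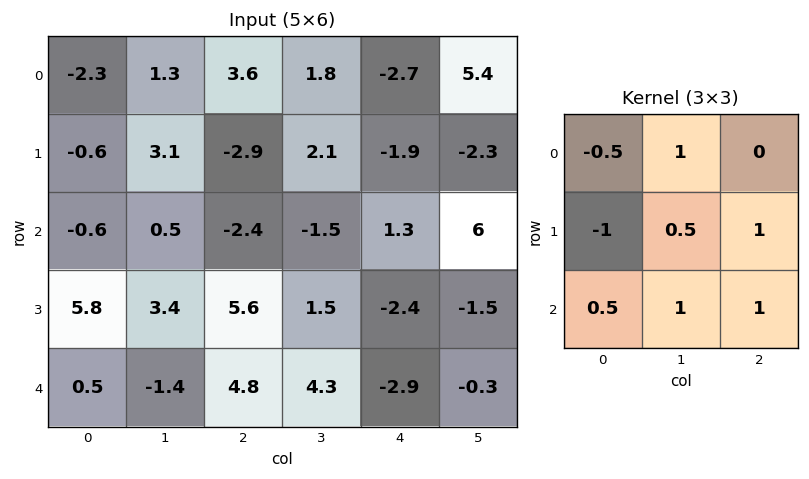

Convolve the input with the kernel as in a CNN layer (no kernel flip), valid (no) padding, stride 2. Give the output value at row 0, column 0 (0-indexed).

The receptive field on the input at this output position is [-2.3 1.3 3.6 / -0.6 3.1 -2.9 / -0.6 0.5 -2.4]. Elementwise product with the kernel and sum: -2.3·-0.5 + 1.3·1 + -0.6·-1 + 3.1·0.5 + -2.9·1 + -0.6·0.5 + 0.5·1 + -2.4·1.

-0.5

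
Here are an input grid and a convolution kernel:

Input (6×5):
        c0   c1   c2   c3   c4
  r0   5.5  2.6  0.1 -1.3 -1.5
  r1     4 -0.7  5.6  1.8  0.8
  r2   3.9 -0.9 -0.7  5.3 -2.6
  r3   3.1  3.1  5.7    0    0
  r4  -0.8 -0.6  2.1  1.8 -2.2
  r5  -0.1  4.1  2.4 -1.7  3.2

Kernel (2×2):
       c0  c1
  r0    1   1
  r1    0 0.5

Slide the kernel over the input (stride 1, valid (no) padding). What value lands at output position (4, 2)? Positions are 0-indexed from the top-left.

The receptive field on the input at this output position is [2.1 1.8 / 2.4 -1.7]. Elementwise product with the kernel and sum: 2.1·1 + 1.8·1 + -1.7·0.5.

3.05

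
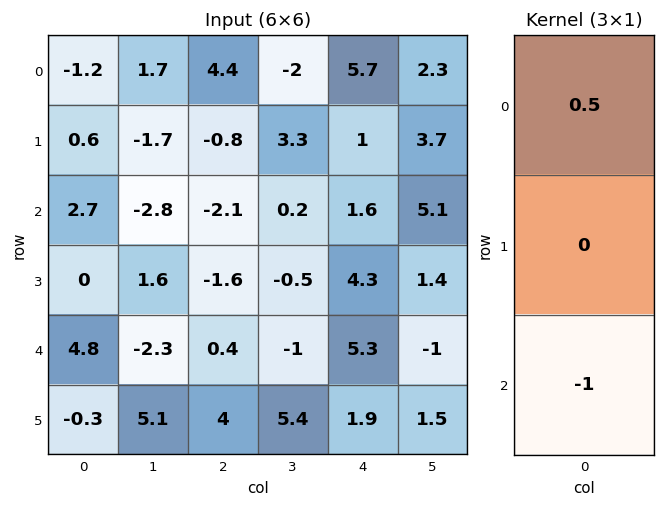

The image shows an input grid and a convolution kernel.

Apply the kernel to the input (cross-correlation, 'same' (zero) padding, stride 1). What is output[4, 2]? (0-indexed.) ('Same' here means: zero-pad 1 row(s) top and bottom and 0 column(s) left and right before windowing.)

-4.8

The receptive field on the zero-padded input at this output position is [-1.6 / 0.4 / 4]. Elementwise product with the kernel and sum: -1.6·0.5 + 4·-1.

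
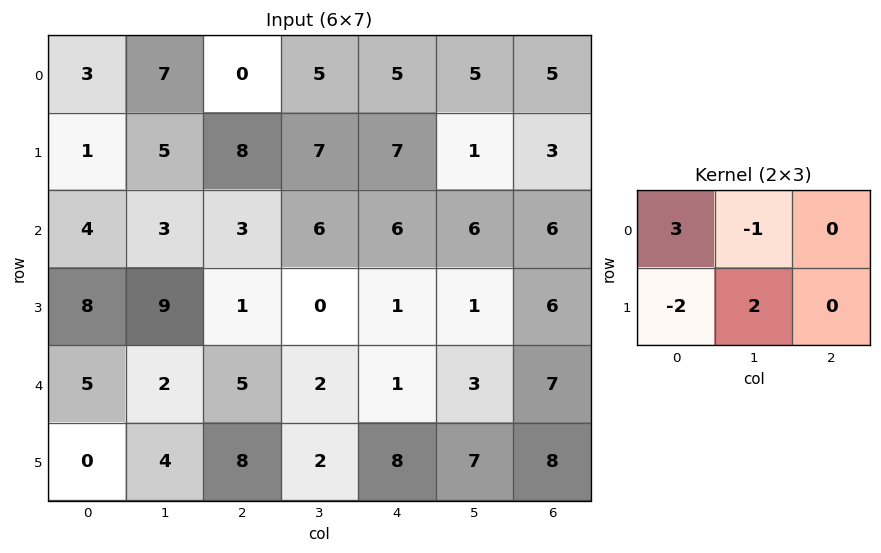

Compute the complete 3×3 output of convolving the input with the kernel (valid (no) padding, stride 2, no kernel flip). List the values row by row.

10 -7 -2
11 1 12
21 1 -2

Output[0,0]: The receptive field on the input at this output position is [3 7 0 / 1 5 8]. Elementwise product with the kernel and sum: 3·3 + 7·-1 + 1·-2 + 5·2.
Output[0,1]: The receptive field on the input at this output position is [0 5 5 / 8 7 7]. Elementwise product with the kernel and sum: 0·3 + 5·-1 + 8·-2 + 7·2.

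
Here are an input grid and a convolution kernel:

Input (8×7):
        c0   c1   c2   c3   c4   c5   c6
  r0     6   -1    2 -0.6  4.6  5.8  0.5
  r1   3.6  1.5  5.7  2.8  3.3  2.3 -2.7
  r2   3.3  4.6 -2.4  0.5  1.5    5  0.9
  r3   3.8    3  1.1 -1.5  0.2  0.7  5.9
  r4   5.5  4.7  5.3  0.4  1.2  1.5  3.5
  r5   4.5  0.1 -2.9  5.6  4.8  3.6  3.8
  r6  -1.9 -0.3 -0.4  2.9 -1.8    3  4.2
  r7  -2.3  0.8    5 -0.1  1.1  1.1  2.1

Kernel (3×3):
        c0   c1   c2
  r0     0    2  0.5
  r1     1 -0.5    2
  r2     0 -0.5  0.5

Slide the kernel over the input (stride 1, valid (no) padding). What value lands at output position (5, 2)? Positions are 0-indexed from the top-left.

The receptive field on the input at this output position is [-2.9 5.6 4.8 / -0.4 2.9 -1.8 / 5 -0.1 1.1]. Elementwise product with the kernel and sum: 5.6·2 + 4.8·0.5 + -0.4·1 + 2.9·-0.5 + -1.8·2 + -0.1·-0.5 + 1.1·0.5.

8.75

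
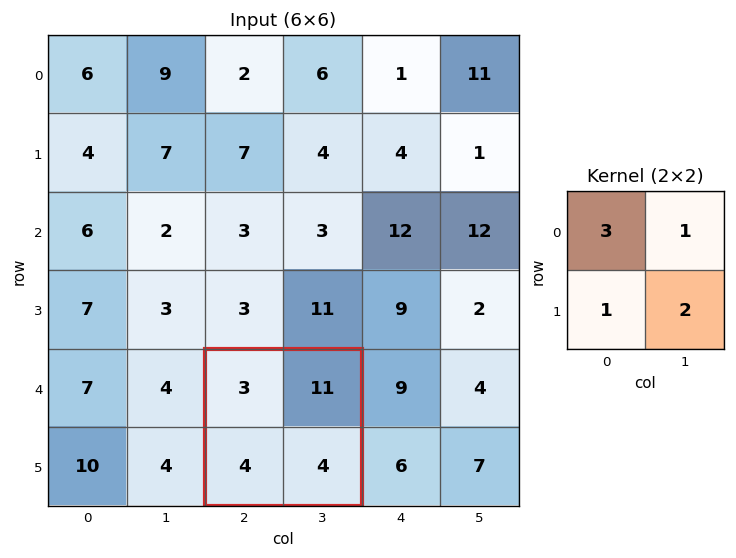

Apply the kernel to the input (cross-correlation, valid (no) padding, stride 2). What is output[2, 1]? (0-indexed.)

The receptive field on the input at this output position is [3 11 / 4 4]. Elementwise product with the kernel and sum: 3·3 + 11·1 + 4·1 + 4·2.

32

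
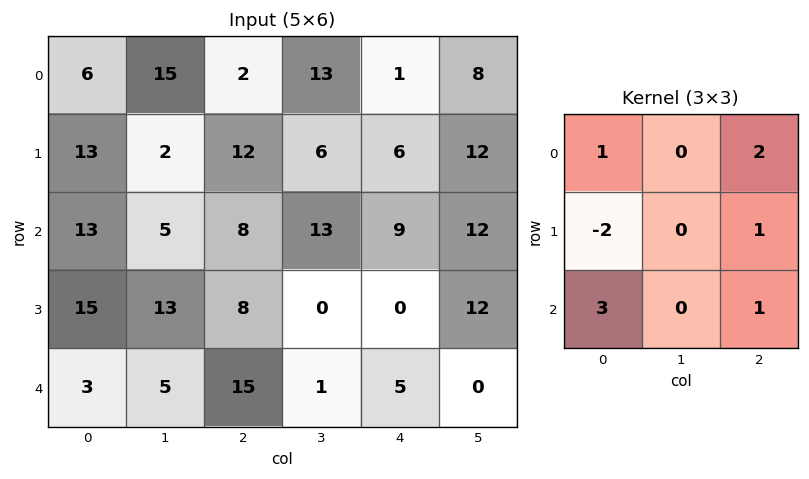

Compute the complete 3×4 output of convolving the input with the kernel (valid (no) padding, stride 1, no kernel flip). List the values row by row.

Output[0,0]: The receptive field on the input at this output position is [6 15 2 / 13 2 12 / 13 5 8]. Elementwise product with the kernel and sum: 6·1 + 2·2 + 13·-2 + 12·1 + 13·3 + 8·1.

43 71 19 80
72 56 41 28
31 21 60 52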